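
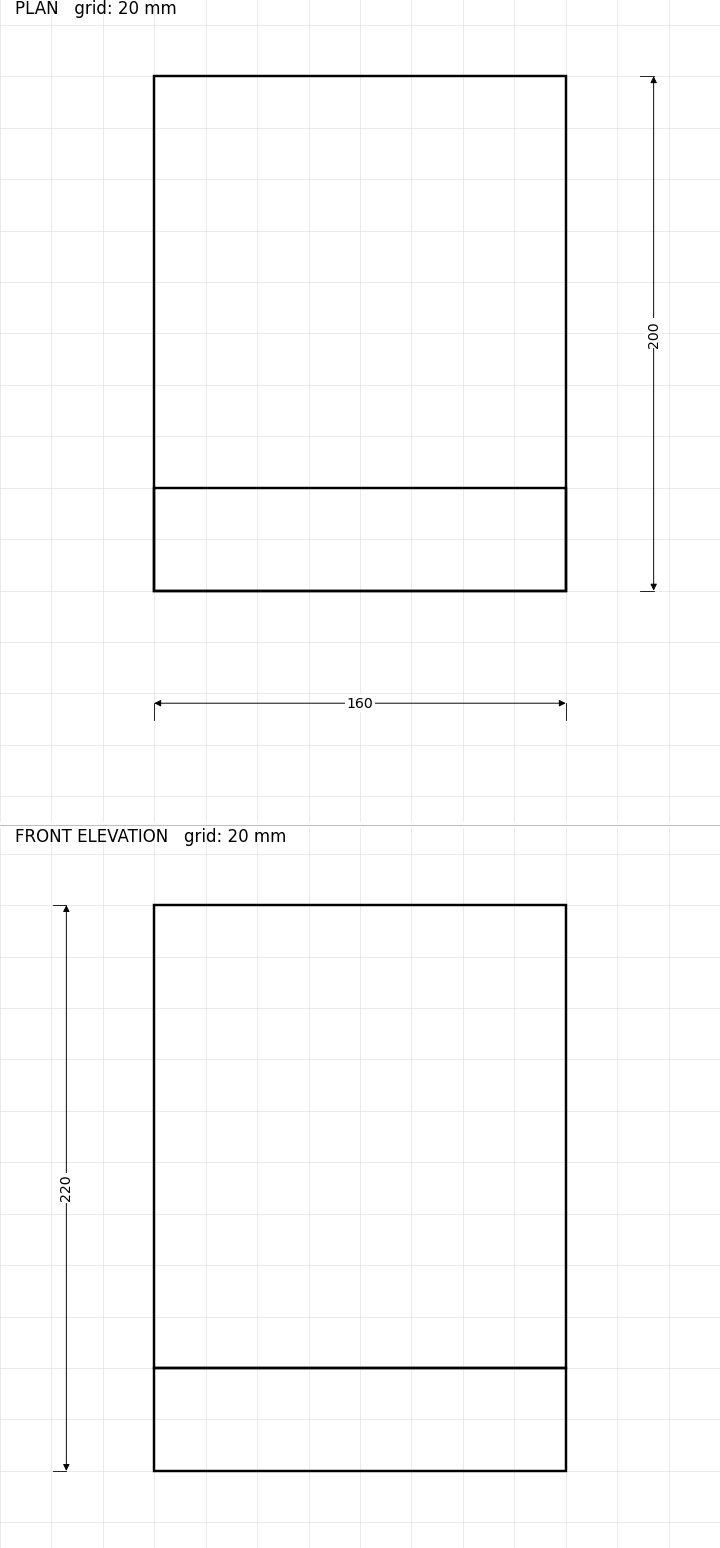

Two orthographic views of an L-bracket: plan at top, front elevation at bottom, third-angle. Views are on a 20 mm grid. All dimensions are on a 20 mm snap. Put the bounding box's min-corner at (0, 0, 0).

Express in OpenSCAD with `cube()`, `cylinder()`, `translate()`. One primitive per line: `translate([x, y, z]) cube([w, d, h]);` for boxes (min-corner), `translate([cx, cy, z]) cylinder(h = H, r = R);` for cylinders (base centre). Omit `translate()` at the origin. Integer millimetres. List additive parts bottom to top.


cube([160, 200, 40]);
translate([0, 0, 40]) cube([160, 40, 180]);


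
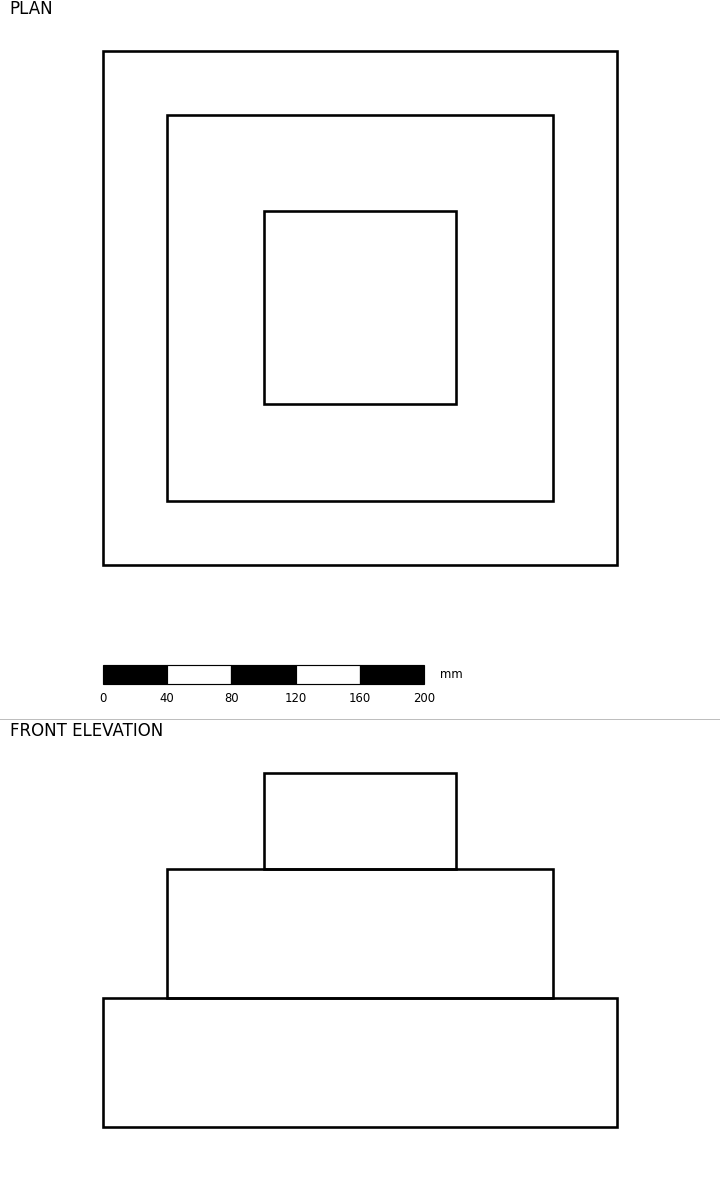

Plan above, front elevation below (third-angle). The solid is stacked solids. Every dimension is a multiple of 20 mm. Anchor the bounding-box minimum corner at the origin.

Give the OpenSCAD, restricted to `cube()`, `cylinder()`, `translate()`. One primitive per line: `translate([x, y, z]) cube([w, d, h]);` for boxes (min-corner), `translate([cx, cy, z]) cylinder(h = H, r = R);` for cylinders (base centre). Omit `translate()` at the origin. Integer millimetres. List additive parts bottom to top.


cube([320, 320, 80]);
translate([40, 40, 80]) cube([240, 240, 80]);
translate([100, 100, 160]) cube([120, 120, 60]);


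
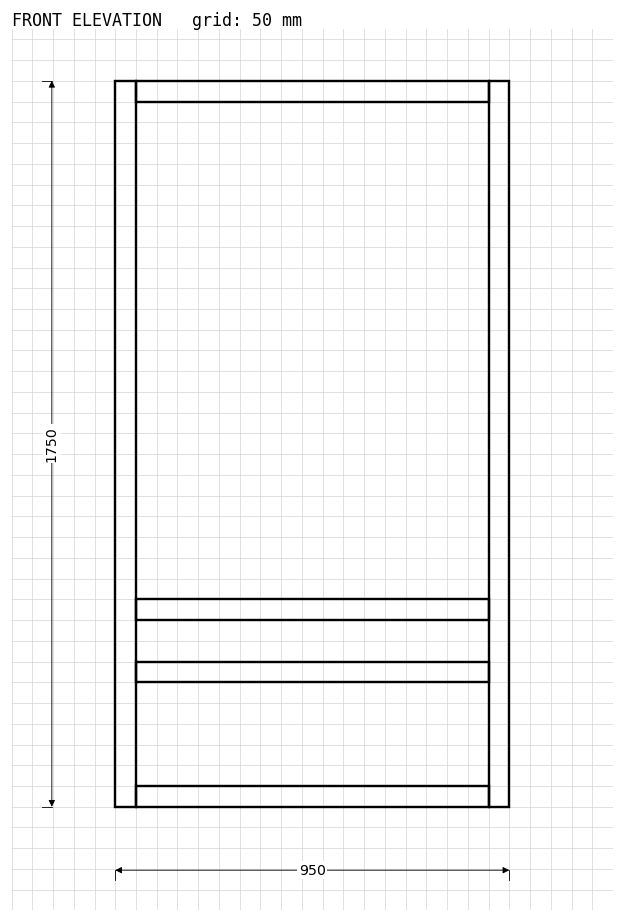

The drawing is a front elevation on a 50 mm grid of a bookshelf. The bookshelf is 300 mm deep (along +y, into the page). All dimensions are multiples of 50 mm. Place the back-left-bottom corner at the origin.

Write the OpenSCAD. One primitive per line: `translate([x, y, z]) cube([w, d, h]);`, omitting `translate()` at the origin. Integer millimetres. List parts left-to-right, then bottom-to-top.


cube([50, 300, 1750]);
translate([50, 0, 0]) cube([850, 300, 50]);
translate([50, 0, 300]) cube([850, 300, 50]);
translate([50, 0, 450]) cube([850, 300, 50]);
translate([50, 0, 1700]) cube([850, 300, 50]);
translate([900, 0, 0]) cube([50, 300, 1750]);


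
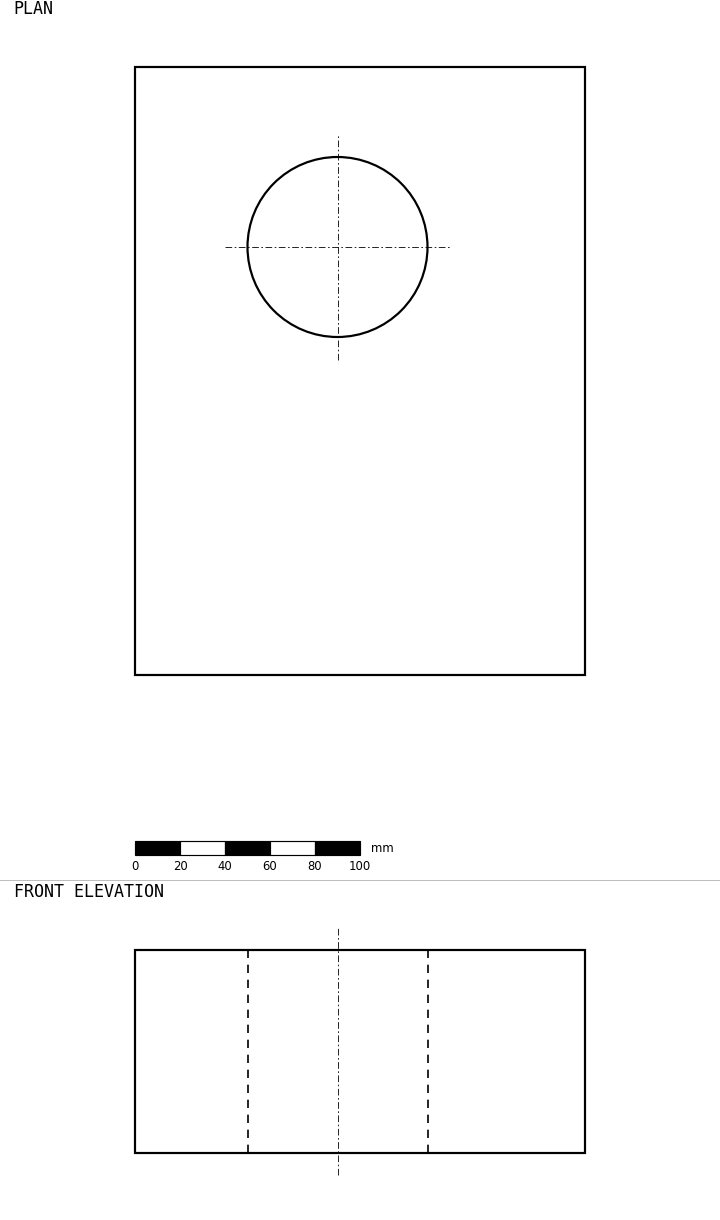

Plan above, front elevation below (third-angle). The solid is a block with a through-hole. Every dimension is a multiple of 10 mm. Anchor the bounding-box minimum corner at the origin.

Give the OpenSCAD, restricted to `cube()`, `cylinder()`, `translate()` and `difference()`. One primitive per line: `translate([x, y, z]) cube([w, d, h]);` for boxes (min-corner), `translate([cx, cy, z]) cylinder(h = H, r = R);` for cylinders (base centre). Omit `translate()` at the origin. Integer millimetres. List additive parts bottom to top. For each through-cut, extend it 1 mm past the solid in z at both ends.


difference() {
  cube([200, 270, 90]);
  translate([90, 190, -1]) cylinder(h = 92, r = 40);
}


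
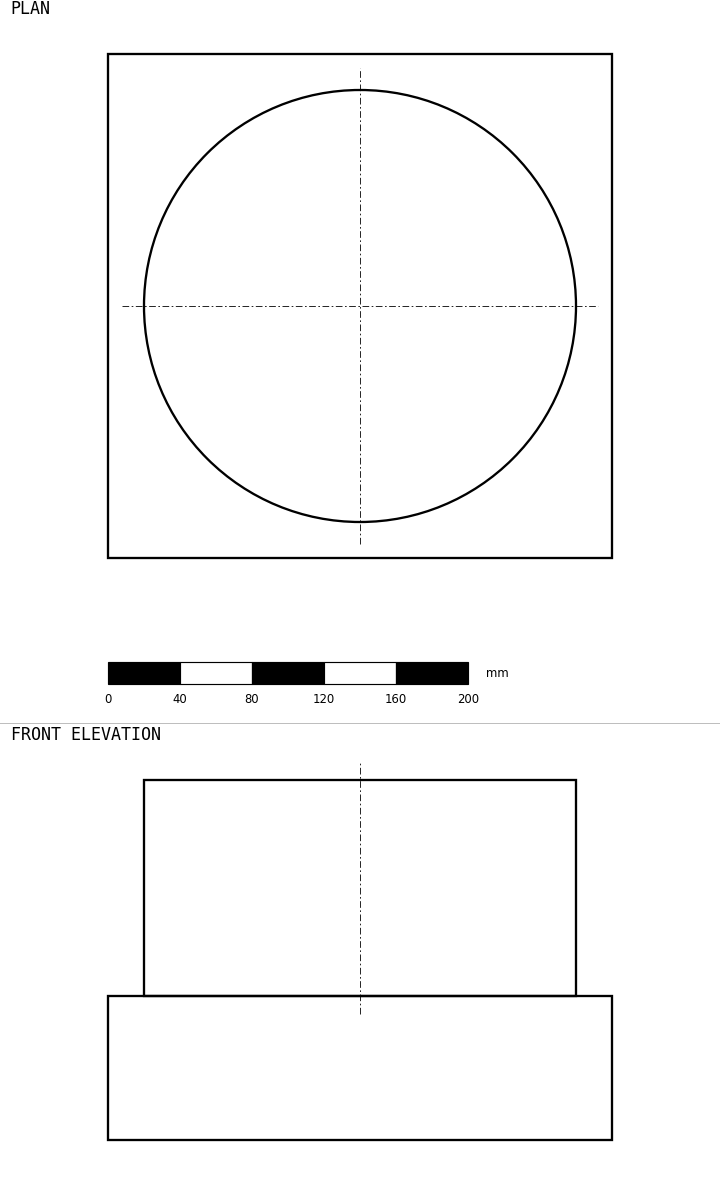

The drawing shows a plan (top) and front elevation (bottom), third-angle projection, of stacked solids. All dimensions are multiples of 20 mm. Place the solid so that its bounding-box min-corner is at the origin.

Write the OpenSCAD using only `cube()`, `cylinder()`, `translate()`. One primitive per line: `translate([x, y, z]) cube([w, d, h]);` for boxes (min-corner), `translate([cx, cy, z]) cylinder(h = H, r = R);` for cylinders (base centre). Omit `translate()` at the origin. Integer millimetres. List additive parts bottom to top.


cube([280, 280, 80]);
translate([140, 140, 80]) cylinder(h = 120, r = 120);


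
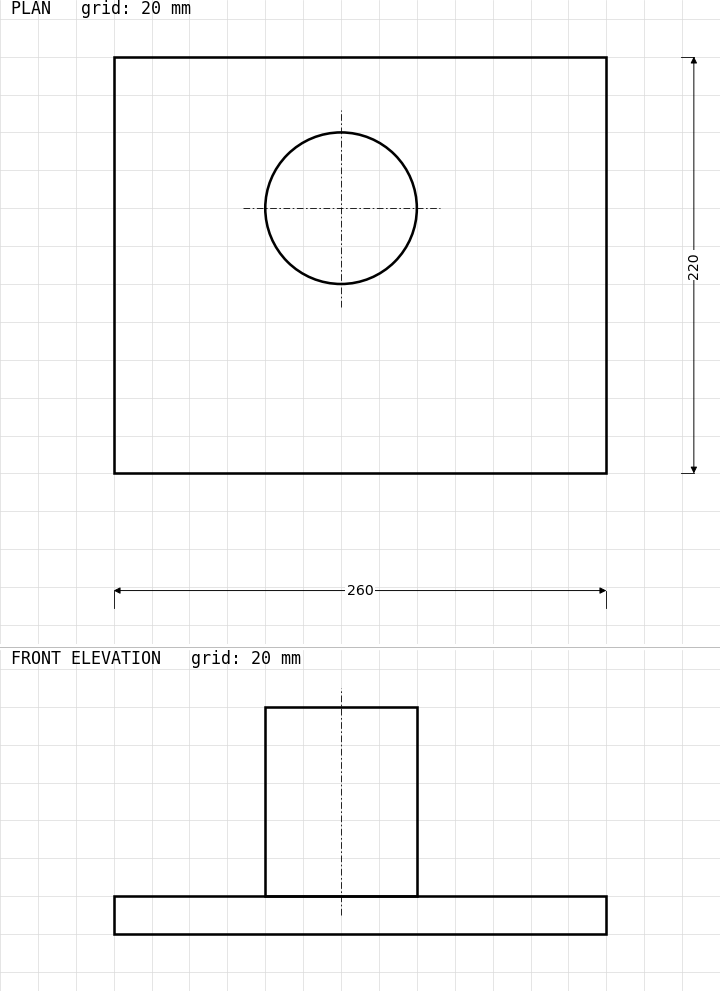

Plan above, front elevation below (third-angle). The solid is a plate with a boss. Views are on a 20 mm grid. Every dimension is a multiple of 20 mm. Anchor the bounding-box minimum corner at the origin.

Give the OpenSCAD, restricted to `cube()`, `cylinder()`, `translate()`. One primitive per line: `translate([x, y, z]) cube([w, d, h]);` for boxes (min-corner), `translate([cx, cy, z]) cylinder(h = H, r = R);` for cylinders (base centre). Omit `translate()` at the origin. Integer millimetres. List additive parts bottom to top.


cube([260, 220, 20]);
translate([120, 140, 20]) cylinder(h = 100, r = 40);


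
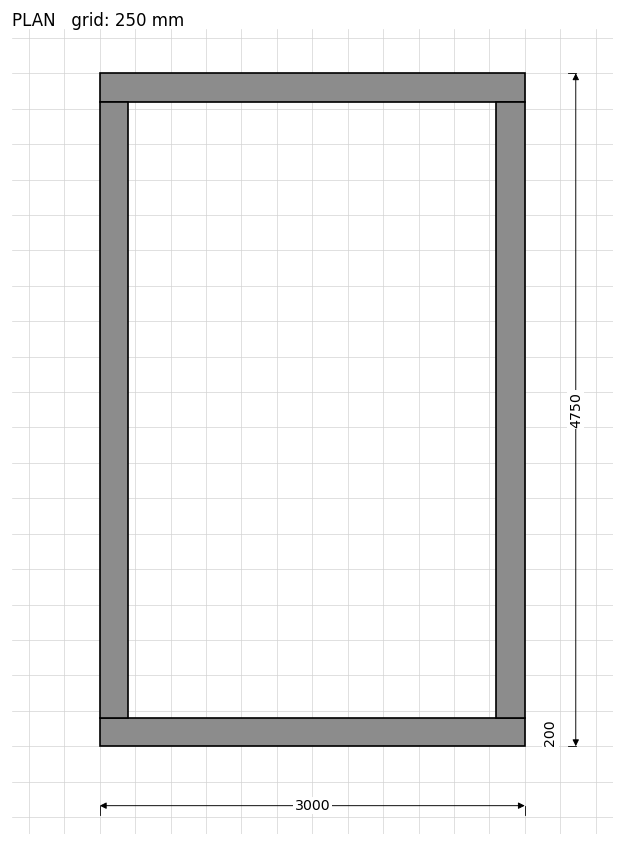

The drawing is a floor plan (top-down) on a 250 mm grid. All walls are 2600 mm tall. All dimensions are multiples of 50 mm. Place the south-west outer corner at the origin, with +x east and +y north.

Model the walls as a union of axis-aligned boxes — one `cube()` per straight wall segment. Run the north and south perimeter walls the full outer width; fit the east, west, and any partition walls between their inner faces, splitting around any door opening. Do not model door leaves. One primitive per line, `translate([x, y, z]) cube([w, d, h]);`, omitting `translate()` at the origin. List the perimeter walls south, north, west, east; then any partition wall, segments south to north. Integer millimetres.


cube([3000, 200, 2600]);
translate([0, 4550, 0]) cube([3000, 200, 2600]);
translate([0, 200, 0]) cube([200, 4350, 2600]);
translate([2800, 200, 0]) cube([200, 4350, 2600]);


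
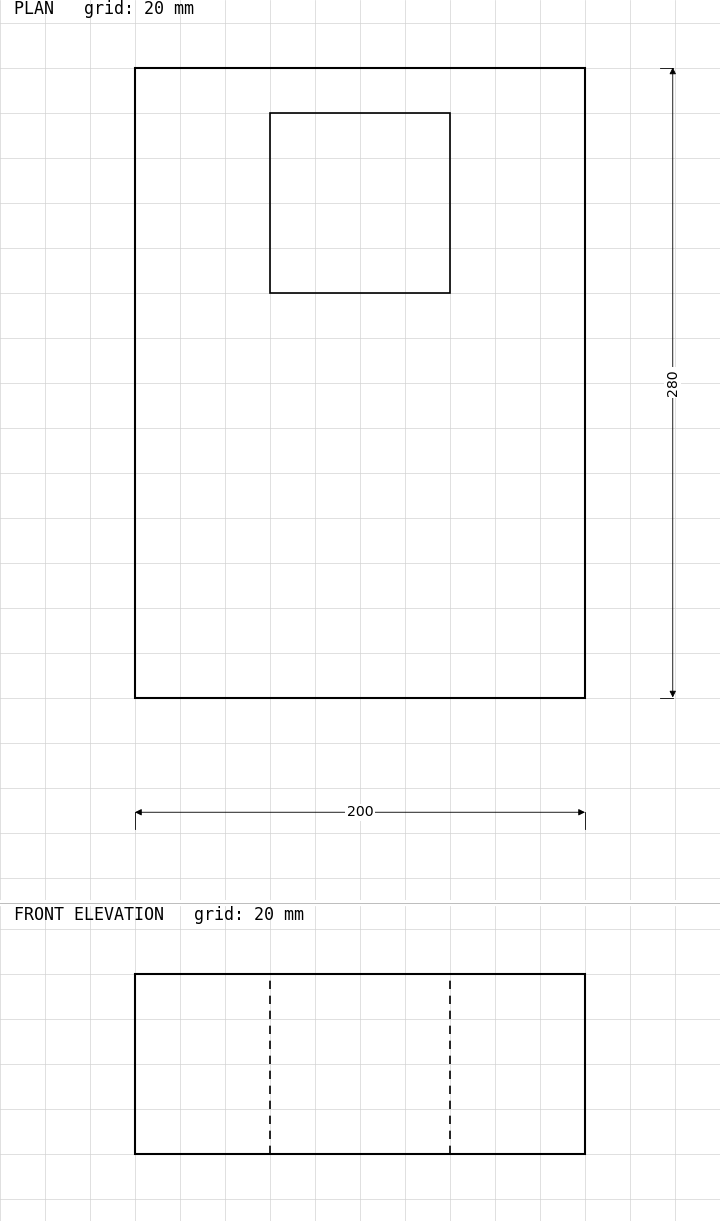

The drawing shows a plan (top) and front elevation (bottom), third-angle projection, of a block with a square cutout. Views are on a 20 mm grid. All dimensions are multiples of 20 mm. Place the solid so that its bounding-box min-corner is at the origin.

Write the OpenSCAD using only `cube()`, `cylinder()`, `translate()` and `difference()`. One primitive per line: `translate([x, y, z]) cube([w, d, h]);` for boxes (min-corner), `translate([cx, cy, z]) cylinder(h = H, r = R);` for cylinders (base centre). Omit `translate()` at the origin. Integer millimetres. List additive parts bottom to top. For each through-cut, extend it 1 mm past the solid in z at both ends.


difference() {
  cube([200, 280, 80]);
  translate([60, 180, -1]) cube([80, 80, 82]);
}


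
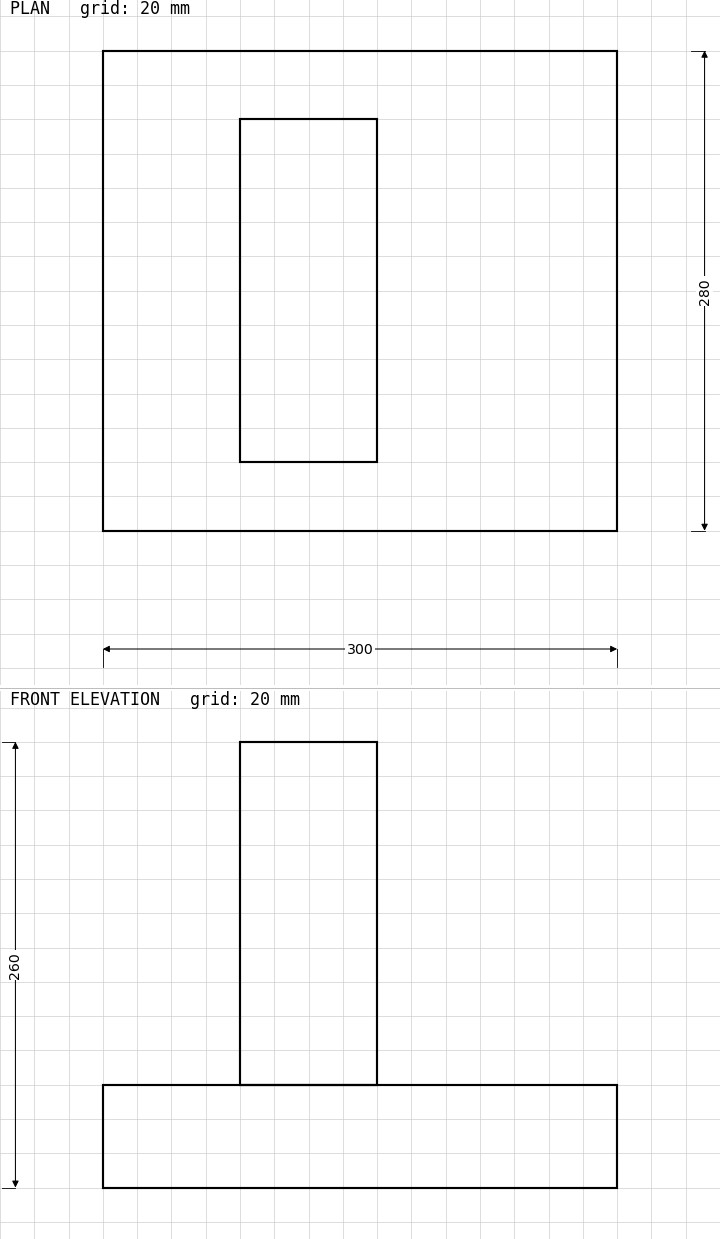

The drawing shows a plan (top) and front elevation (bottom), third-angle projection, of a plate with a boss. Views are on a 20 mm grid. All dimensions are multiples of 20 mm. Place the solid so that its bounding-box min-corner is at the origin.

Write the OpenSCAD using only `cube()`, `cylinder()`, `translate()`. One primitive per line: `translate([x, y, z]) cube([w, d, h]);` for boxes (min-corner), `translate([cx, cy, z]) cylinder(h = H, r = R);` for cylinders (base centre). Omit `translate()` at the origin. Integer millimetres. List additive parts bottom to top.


cube([300, 280, 60]);
translate([80, 40, 60]) cube([80, 200, 200]);


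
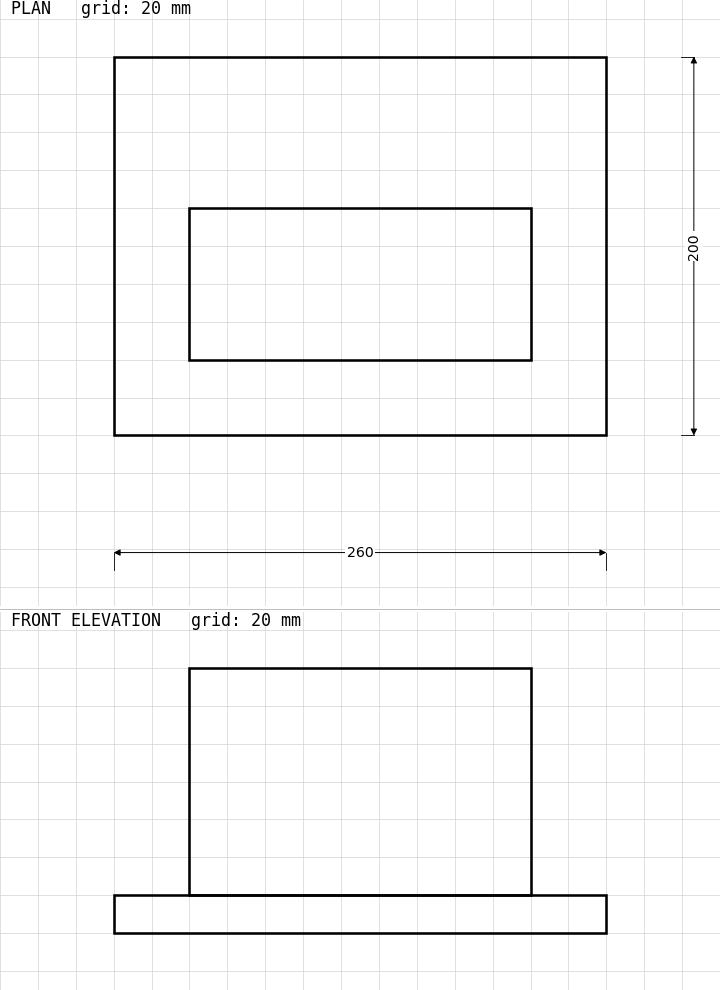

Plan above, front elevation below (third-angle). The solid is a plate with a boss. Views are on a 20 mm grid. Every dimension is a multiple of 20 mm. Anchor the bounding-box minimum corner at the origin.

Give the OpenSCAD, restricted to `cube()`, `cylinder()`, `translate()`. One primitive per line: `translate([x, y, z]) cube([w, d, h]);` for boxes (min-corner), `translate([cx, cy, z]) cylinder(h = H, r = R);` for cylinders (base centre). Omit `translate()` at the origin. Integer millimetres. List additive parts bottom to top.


cube([260, 200, 20]);
translate([40, 40, 20]) cube([180, 80, 120]);


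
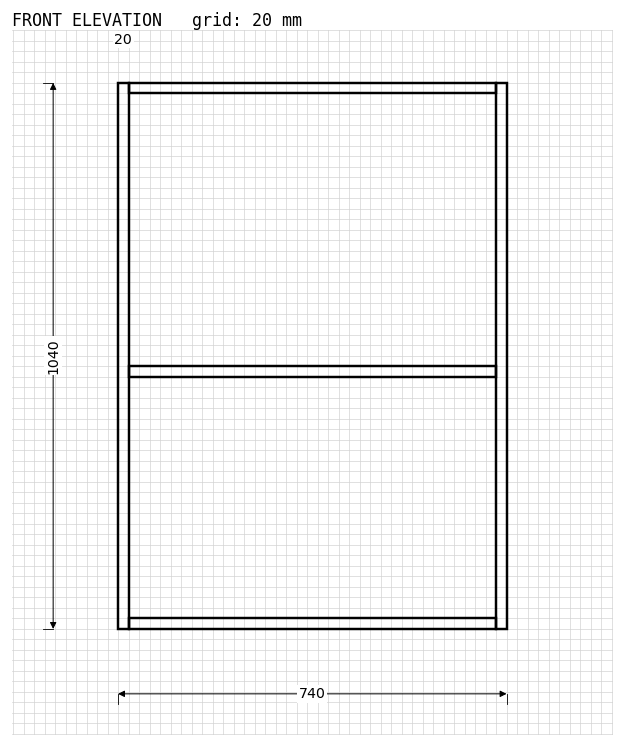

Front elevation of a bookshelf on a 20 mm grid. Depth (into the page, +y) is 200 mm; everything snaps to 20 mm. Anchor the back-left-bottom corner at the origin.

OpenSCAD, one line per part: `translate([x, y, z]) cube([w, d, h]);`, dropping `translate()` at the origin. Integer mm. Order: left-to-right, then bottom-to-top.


cube([20, 200, 1040]);
translate([20, 0, 0]) cube([700, 200, 20]);
translate([20, 0, 480]) cube([700, 200, 20]);
translate([20, 0, 1020]) cube([700, 200, 20]);
translate([720, 0, 0]) cube([20, 200, 1040]);


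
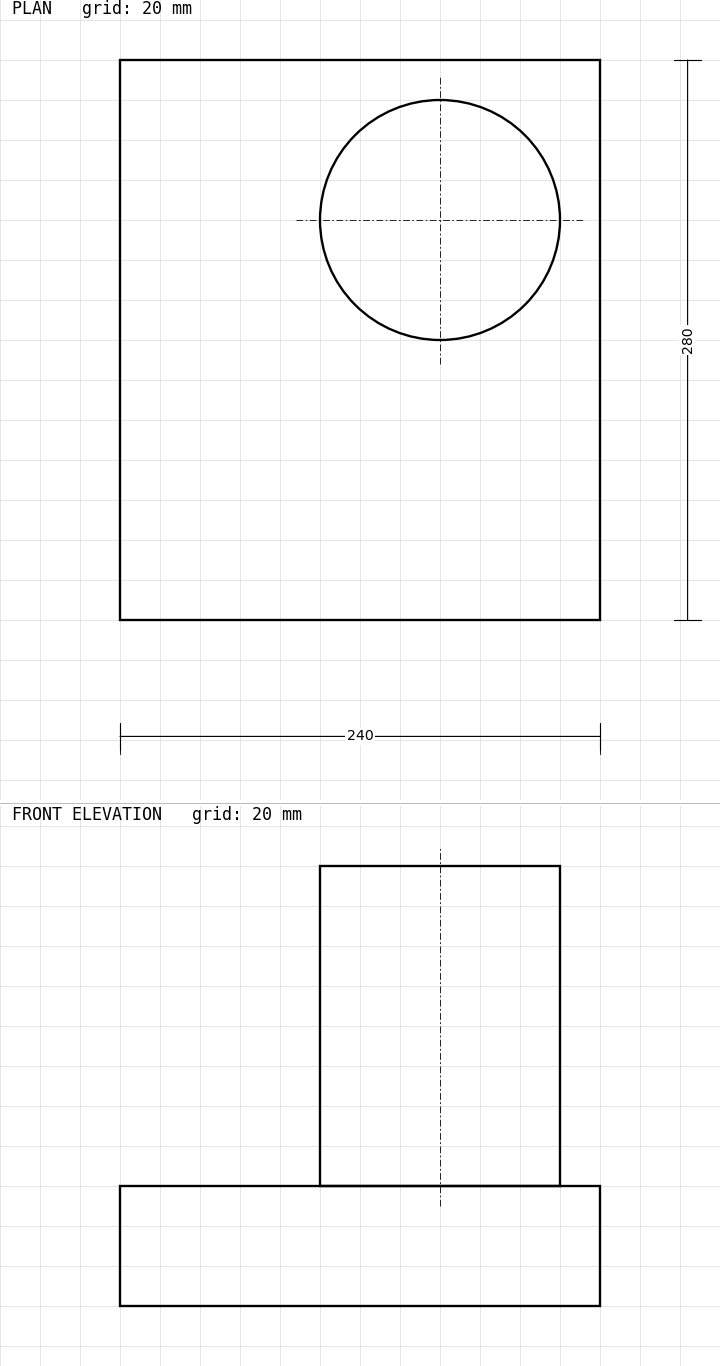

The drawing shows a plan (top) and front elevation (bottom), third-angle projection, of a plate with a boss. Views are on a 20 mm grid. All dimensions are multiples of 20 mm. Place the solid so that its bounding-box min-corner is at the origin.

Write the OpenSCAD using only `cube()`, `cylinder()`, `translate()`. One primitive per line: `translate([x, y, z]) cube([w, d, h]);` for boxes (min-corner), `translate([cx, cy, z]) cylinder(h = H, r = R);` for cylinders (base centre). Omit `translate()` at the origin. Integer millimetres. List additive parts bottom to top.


cube([240, 280, 60]);
translate([160, 200, 60]) cylinder(h = 160, r = 60);


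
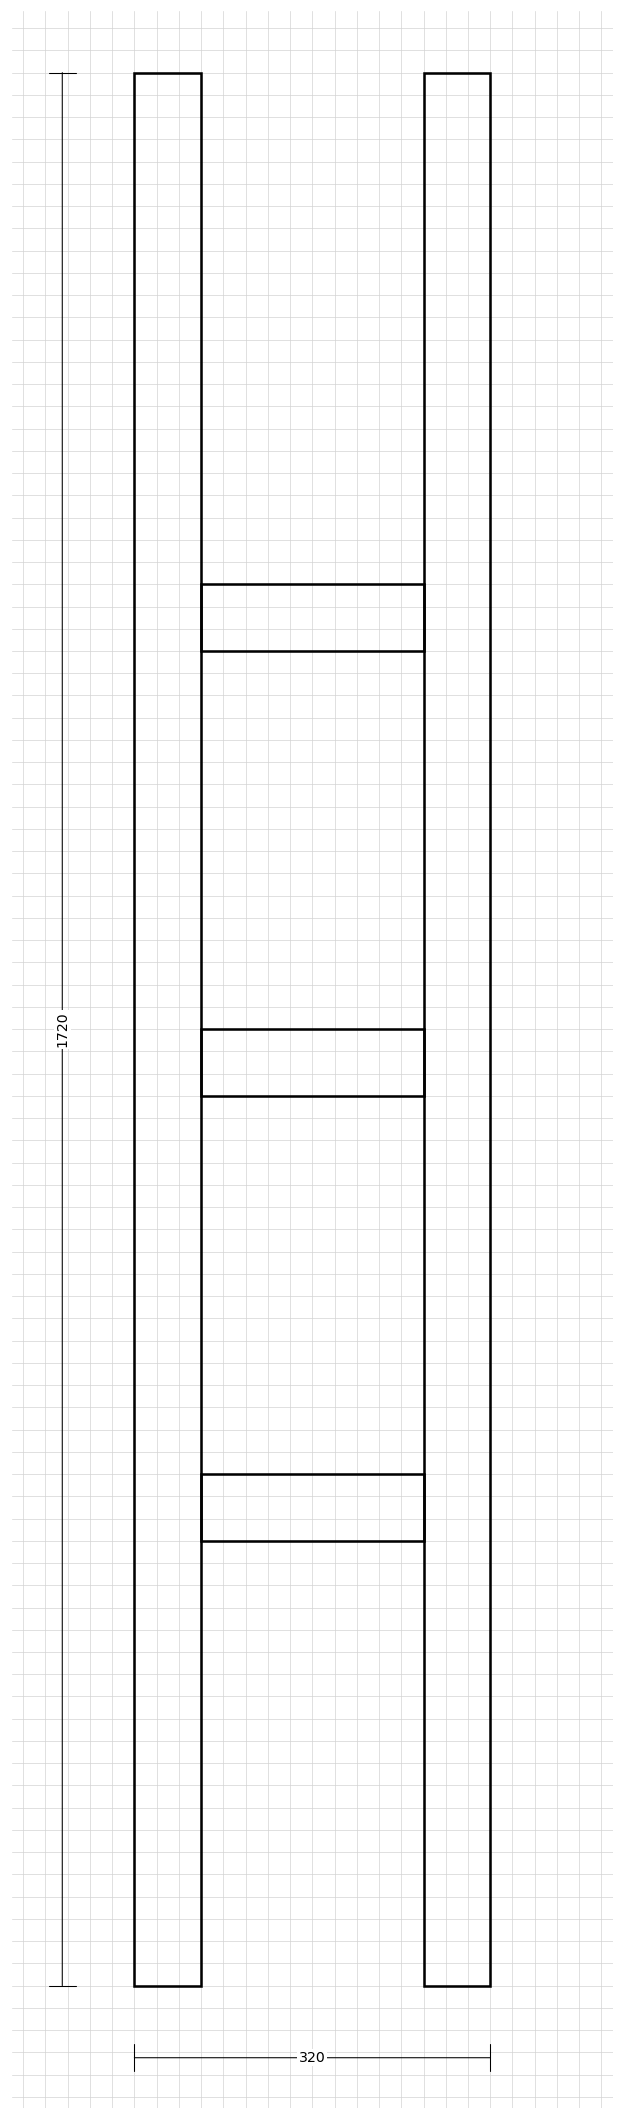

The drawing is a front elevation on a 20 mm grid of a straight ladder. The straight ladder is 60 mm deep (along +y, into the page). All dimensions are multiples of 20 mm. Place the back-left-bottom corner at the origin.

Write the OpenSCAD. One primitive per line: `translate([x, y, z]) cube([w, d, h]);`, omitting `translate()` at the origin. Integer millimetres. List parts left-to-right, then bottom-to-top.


cube([60, 60, 1720]);
translate([60, 0, 400]) cube([200, 60, 60]);
translate([60, 0, 800]) cube([200, 60, 60]);
translate([60, 0, 1200]) cube([200, 60, 60]);
translate([260, 0, 0]) cube([60, 60, 1720]);


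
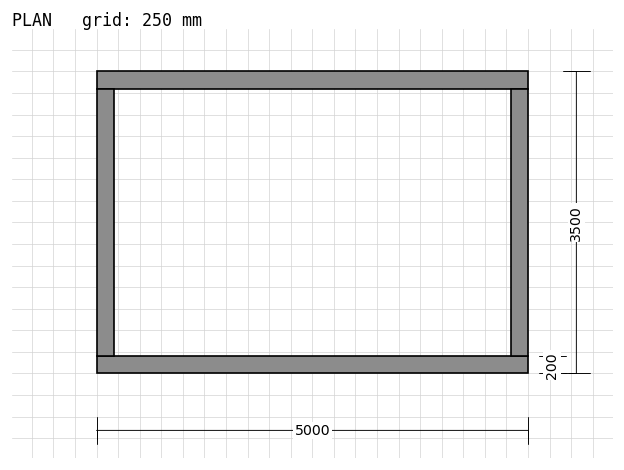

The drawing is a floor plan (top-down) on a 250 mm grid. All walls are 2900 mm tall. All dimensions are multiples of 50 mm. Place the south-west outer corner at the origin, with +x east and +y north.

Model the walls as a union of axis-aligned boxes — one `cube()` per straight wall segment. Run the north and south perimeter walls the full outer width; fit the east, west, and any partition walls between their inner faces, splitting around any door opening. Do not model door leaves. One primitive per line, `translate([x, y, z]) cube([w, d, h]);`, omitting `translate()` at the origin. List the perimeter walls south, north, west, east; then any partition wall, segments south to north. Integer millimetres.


cube([5000, 200, 2900]);
translate([0, 3300, 0]) cube([5000, 200, 2900]);
translate([0, 200, 0]) cube([200, 3100, 2900]);
translate([4800, 200, 0]) cube([200, 3100, 2900]);


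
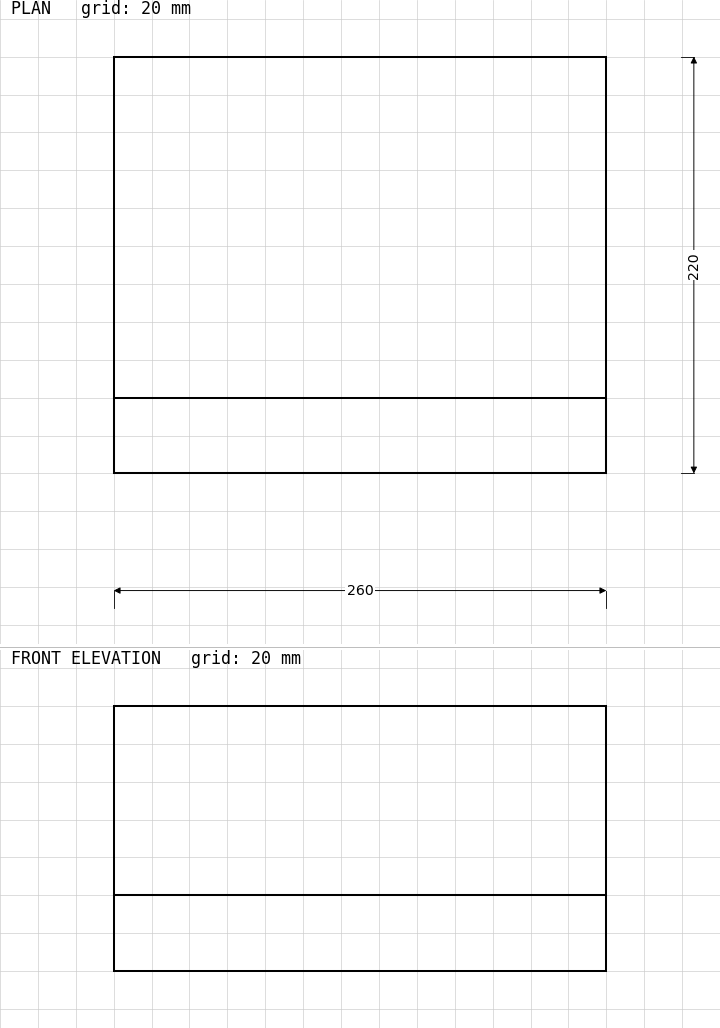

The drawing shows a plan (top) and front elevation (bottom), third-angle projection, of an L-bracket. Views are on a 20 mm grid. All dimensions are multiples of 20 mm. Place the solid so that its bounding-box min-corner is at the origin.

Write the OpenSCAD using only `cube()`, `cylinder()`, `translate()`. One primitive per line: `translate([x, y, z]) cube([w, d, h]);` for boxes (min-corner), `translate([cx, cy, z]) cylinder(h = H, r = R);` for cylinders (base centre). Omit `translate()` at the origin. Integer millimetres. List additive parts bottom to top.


cube([260, 220, 40]);
translate([0, 0, 40]) cube([260, 40, 100]);


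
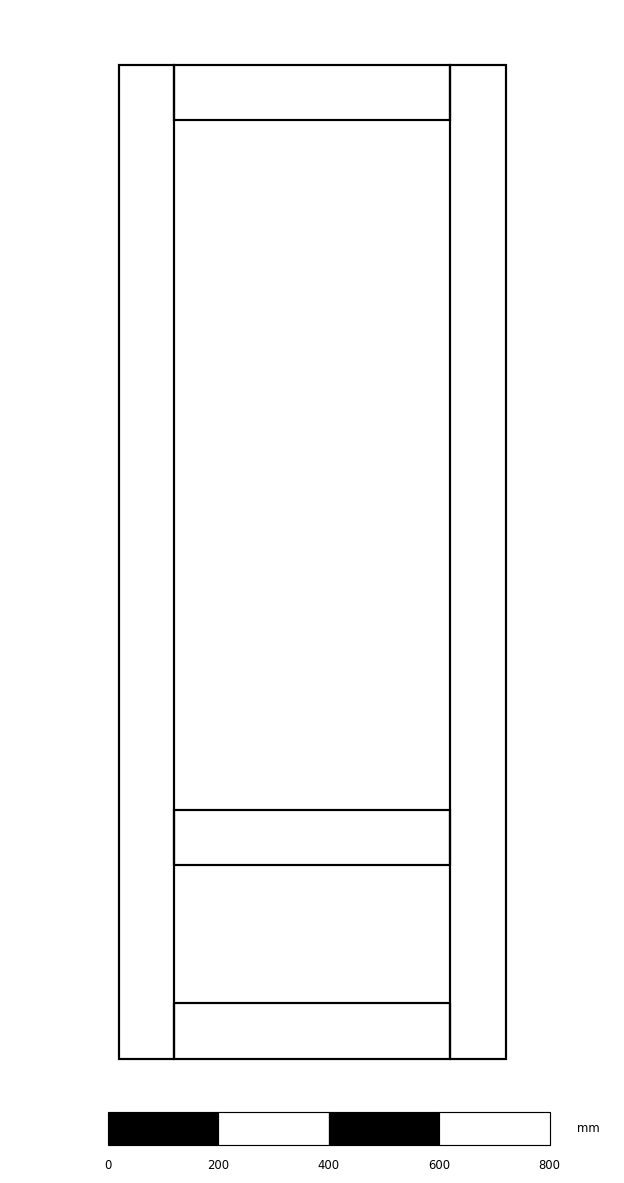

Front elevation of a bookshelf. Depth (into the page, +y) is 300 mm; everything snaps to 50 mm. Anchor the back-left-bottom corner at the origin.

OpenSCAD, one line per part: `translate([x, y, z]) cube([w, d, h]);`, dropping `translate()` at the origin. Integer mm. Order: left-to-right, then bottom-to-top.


cube([100, 300, 1800]);
translate([100, 0, 0]) cube([500, 300, 100]);
translate([100, 0, 350]) cube([500, 300, 100]);
translate([100, 0, 1700]) cube([500, 300, 100]);
translate([600, 0, 0]) cube([100, 300, 1800]);


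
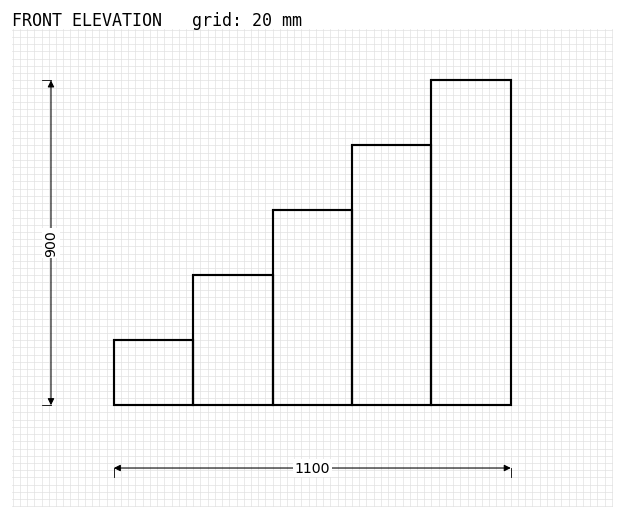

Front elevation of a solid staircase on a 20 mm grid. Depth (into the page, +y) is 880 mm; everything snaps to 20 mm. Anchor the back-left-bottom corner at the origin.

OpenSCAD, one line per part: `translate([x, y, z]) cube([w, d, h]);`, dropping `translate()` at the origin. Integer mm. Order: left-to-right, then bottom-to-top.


cube([220, 880, 180]);
translate([220, 0, 0]) cube([220, 880, 360]);
translate([440, 0, 0]) cube([220, 880, 540]);
translate([660, 0, 0]) cube([220, 880, 720]);
translate([880, 0, 0]) cube([220, 880, 900]);


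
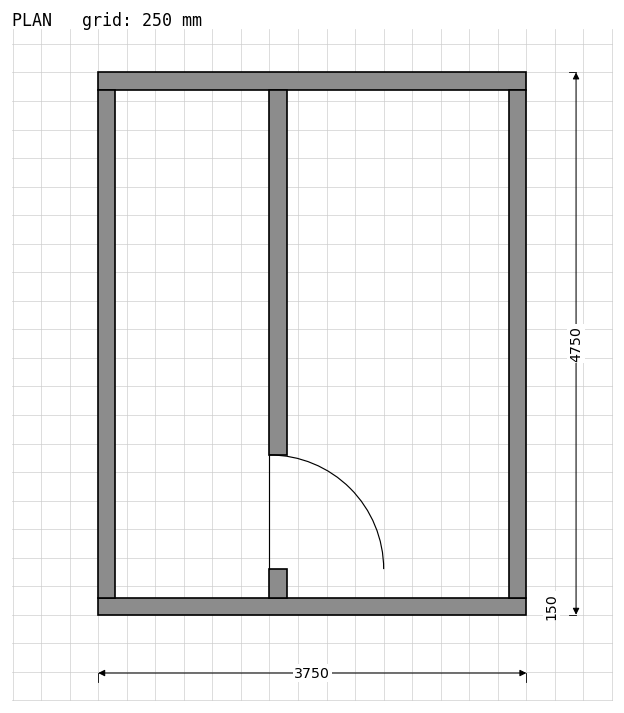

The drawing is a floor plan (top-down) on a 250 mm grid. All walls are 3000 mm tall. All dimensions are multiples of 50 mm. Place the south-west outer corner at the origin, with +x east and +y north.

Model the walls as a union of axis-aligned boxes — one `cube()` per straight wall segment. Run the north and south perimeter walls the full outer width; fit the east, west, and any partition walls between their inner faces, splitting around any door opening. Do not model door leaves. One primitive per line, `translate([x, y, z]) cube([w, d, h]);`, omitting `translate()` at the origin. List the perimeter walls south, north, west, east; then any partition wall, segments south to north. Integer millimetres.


cube([3750, 150, 3000]);
translate([0, 4600, 0]) cube([3750, 150, 3000]);
translate([0, 150, 0]) cube([150, 4450, 3000]);
translate([3600, 150, 0]) cube([150, 4450, 3000]);
translate([1500, 150, 0]) cube([150, 250, 3000]);
translate([1500, 1400, 0]) cube([150, 3200, 3000]);


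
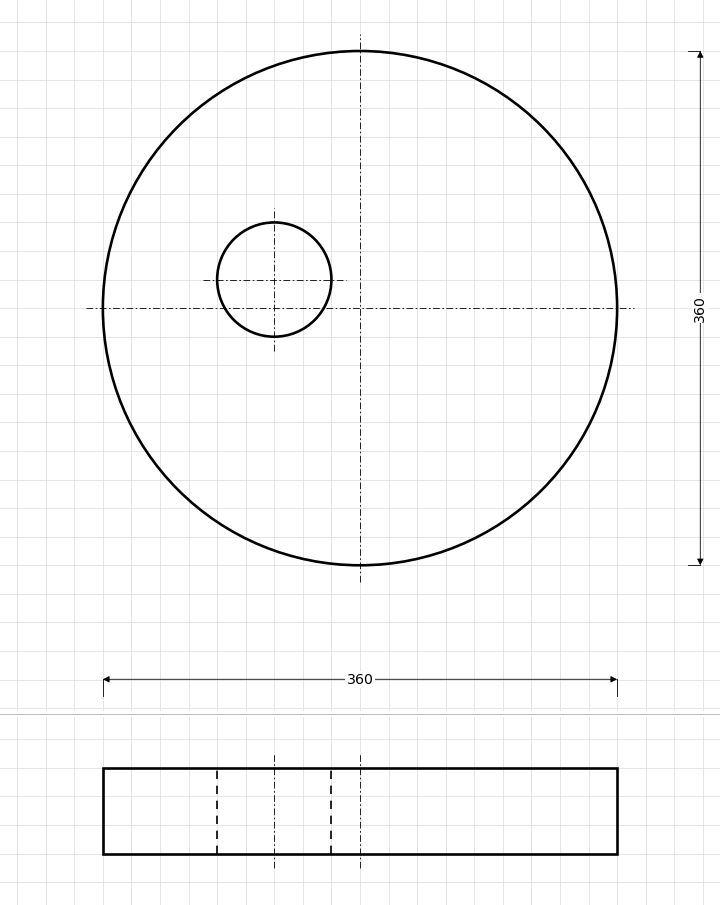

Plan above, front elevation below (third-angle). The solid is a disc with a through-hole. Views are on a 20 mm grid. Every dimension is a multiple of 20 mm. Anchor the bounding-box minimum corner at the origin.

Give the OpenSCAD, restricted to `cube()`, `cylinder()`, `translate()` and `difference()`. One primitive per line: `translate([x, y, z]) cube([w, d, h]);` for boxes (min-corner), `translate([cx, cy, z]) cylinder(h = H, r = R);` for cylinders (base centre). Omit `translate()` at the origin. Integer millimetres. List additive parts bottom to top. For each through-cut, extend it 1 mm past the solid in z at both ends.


difference() {
  translate([180, 180, 0]) cylinder(h = 60, r = 180);
  translate([120, 200, -1]) cylinder(h = 62, r = 40);
}


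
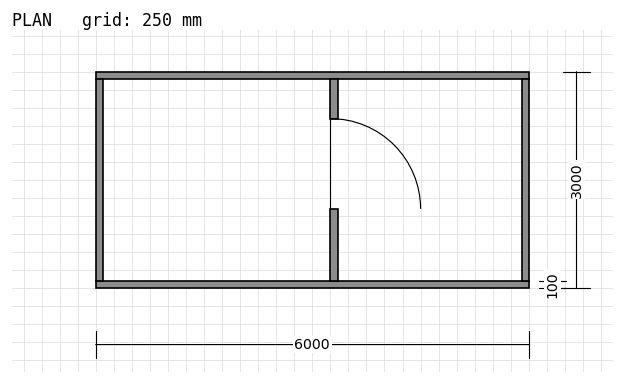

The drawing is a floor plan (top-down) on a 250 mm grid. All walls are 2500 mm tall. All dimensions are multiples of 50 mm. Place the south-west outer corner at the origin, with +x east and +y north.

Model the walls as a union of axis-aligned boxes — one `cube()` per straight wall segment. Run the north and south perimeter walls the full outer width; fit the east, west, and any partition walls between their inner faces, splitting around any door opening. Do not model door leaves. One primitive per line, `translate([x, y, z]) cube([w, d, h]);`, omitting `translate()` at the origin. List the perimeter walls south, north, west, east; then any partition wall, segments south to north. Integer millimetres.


cube([6000, 100, 2500]);
translate([0, 2900, 0]) cube([6000, 100, 2500]);
translate([0, 100, 0]) cube([100, 2800, 2500]);
translate([5900, 100, 0]) cube([100, 2800, 2500]);
translate([3250, 100, 0]) cube([100, 1000, 2500]);
translate([3250, 2350, 0]) cube([100, 550, 2500]);


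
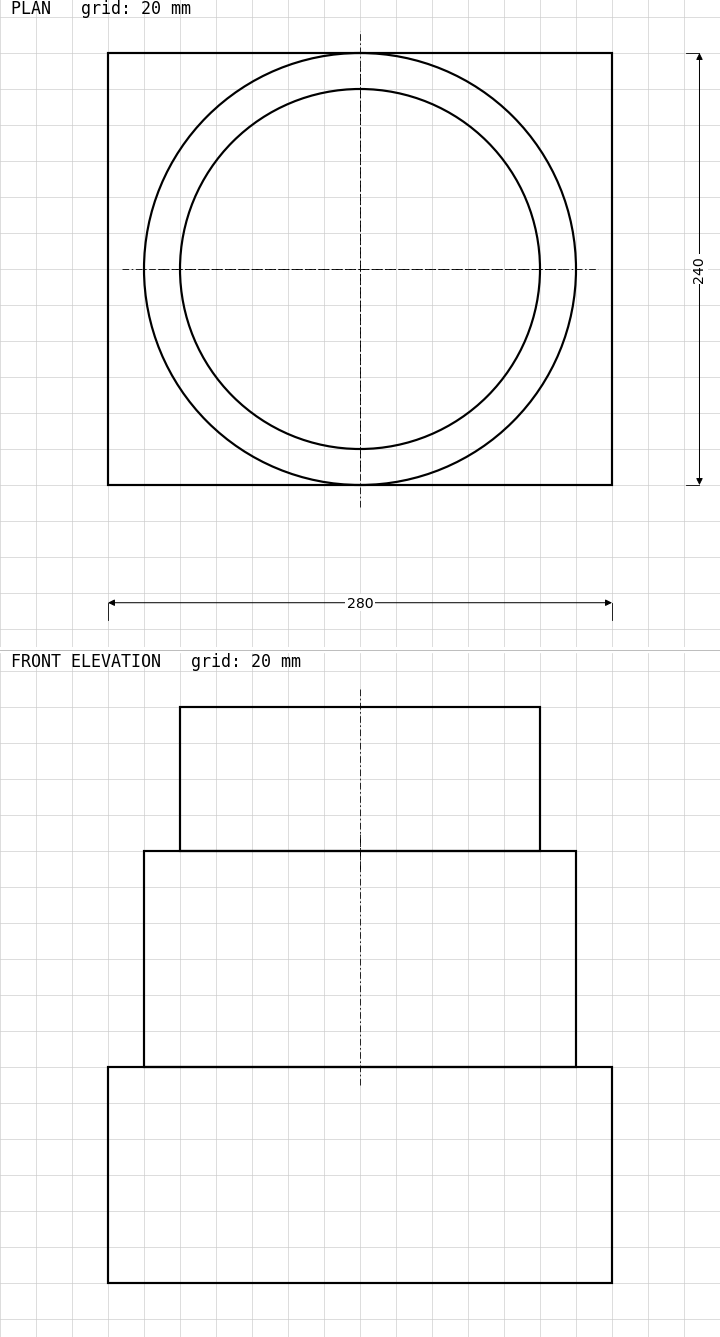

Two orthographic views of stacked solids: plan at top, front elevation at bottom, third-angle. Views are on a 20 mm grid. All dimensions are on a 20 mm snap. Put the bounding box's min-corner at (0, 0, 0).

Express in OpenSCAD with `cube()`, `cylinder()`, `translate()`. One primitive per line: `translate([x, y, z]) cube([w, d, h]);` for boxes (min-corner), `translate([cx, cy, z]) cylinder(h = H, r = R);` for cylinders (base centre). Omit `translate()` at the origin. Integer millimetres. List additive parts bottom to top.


cube([280, 240, 120]);
translate([140, 120, 120]) cylinder(h = 120, r = 120);
translate([140, 120, 240]) cylinder(h = 80, r = 100);


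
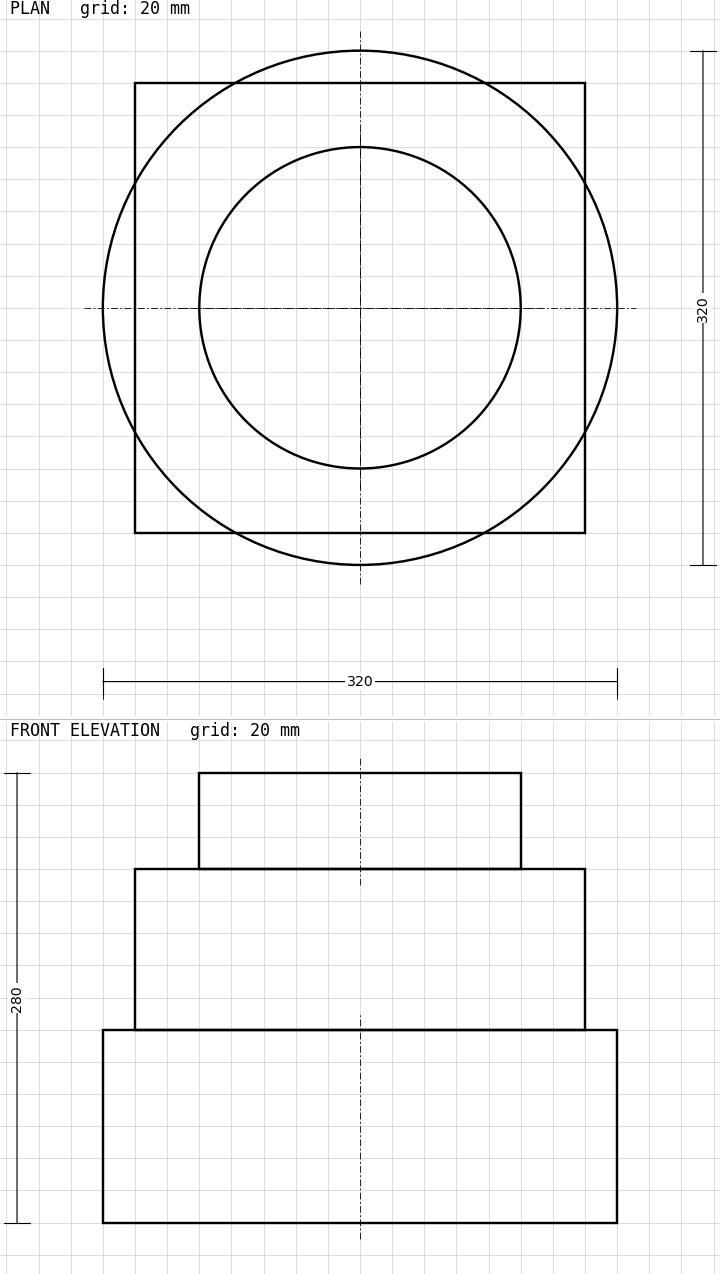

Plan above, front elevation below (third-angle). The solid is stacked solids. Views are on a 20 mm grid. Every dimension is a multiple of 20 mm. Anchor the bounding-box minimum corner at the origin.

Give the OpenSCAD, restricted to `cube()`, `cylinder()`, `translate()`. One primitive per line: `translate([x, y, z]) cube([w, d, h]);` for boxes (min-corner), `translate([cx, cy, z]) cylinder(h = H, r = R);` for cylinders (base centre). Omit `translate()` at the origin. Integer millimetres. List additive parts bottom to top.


translate([160, 160, 0]) cylinder(h = 120, r = 160);
translate([20, 20, 120]) cube([280, 280, 100]);
translate([160, 160, 220]) cylinder(h = 60, r = 100);


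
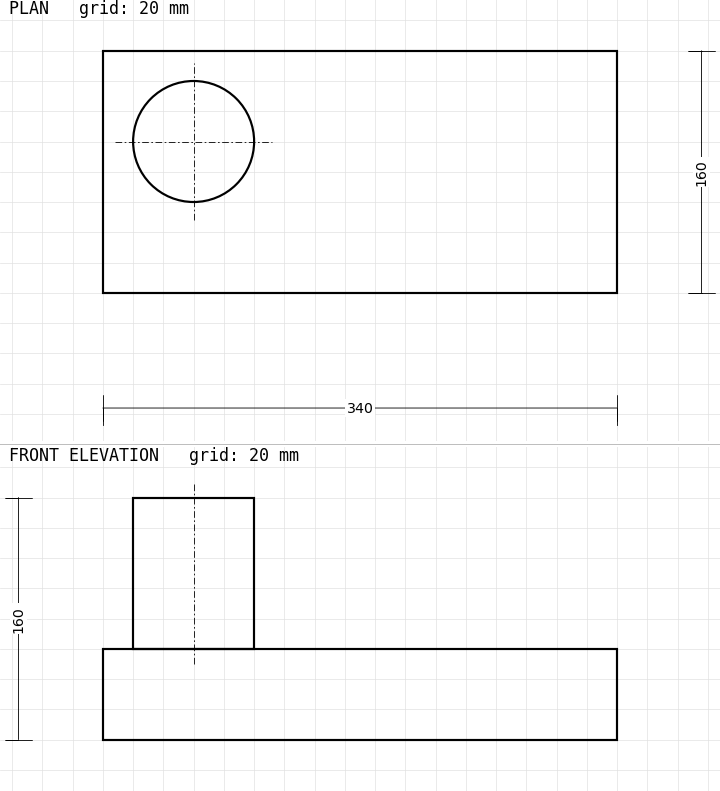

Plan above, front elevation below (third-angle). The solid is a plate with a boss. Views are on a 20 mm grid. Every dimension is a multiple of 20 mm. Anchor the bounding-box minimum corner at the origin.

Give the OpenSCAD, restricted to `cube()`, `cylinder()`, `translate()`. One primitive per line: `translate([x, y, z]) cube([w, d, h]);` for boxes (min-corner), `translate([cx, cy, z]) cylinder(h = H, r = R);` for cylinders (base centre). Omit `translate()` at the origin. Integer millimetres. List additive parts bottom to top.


cube([340, 160, 60]);
translate([60, 100, 60]) cylinder(h = 100, r = 40);


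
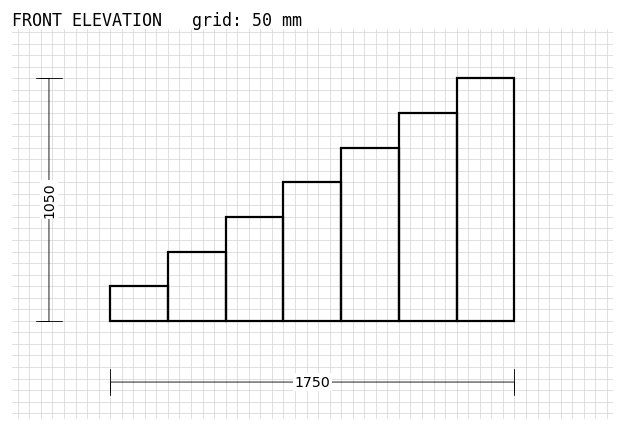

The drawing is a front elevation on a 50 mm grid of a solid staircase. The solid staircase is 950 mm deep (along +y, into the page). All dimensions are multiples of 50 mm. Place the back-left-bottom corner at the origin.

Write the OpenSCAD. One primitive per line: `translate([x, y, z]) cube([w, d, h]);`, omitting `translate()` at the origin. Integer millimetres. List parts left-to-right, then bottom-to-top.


cube([250, 950, 150]);
translate([250, 0, 0]) cube([250, 950, 300]);
translate([500, 0, 0]) cube([250, 950, 450]);
translate([750, 0, 0]) cube([250, 950, 600]);
translate([1000, 0, 0]) cube([250, 950, 750]);
translate([1250, 0, 0]) cube([250, 950, 900]);
translate([1500, 0, 0]) cube([250, 950, 1050]);


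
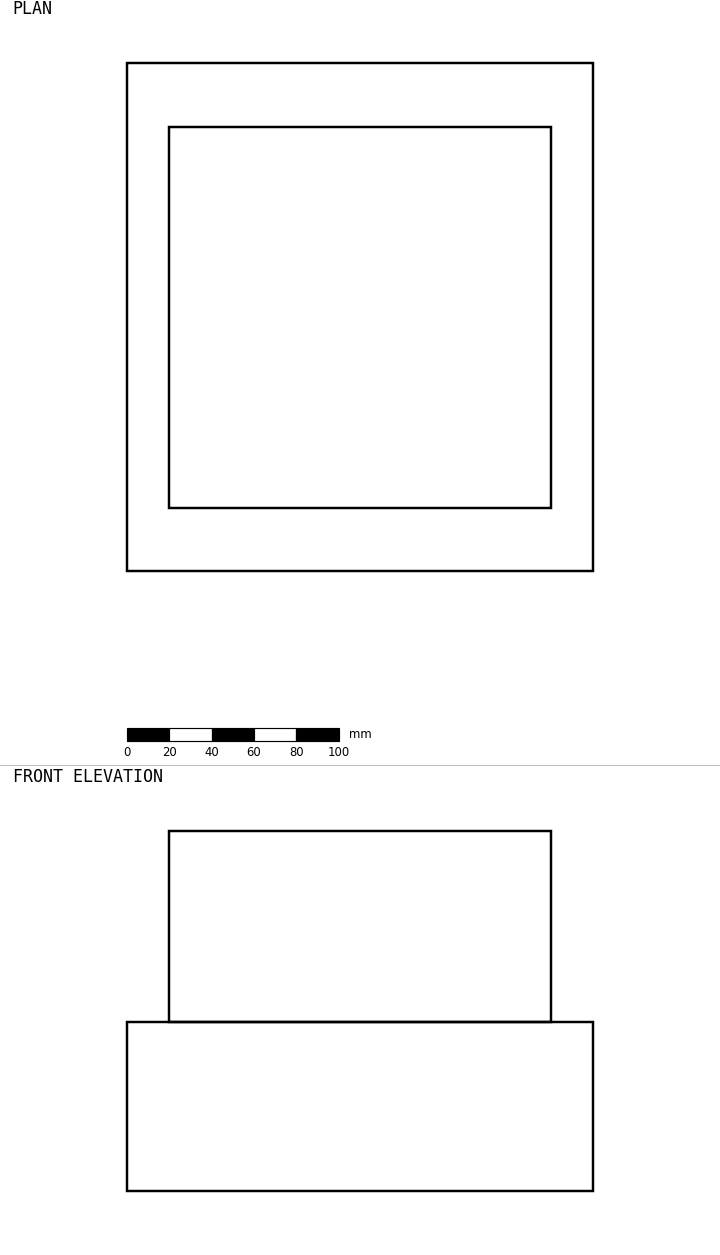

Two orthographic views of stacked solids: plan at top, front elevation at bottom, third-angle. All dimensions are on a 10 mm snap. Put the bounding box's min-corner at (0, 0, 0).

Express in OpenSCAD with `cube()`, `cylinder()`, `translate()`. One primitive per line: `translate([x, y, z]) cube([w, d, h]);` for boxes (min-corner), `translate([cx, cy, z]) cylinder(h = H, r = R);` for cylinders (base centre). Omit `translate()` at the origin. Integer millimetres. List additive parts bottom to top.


cube([220, 240, 80]);
translate([20, 30, 80]) cube([180, 180, 90]);


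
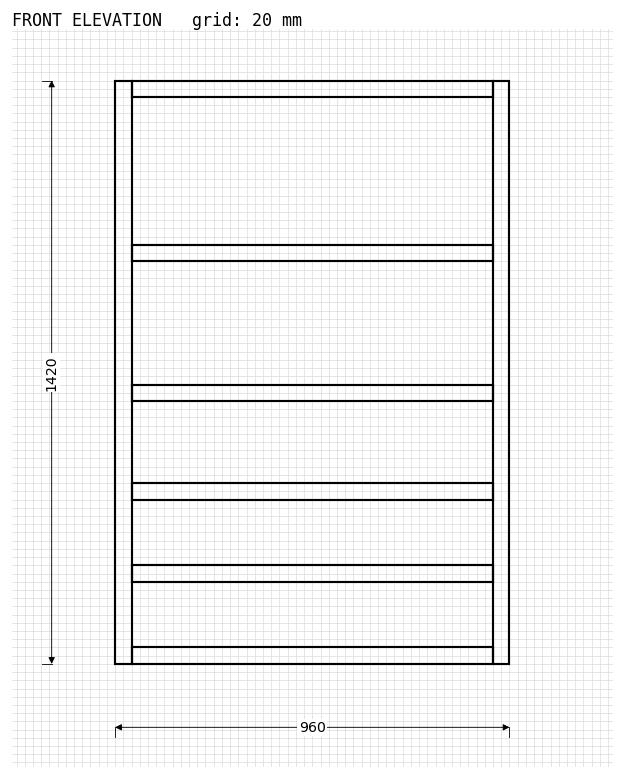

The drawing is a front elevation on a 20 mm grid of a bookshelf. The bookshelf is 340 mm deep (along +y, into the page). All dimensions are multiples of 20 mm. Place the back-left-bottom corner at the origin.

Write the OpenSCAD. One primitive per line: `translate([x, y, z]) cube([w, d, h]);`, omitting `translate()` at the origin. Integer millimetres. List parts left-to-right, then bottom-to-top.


cube([40, 340, 1420]);
translate([40, 0, 0]) cube([880, 340, 40]);
translate([40, 0, 200]) cube([880, 340, 40]);
translate([40, 0, 400]) cube([880, 340, 40]);
translate([40, 0, 640]) cube([880, 340, 40]);
translate([40, 0, 980]) cube([880, 340, 40]);
translate([40, 0, 1380]) cube([880, 340, 40]);
translate([920, 0, 0]) cube([40, 340, 1420]);


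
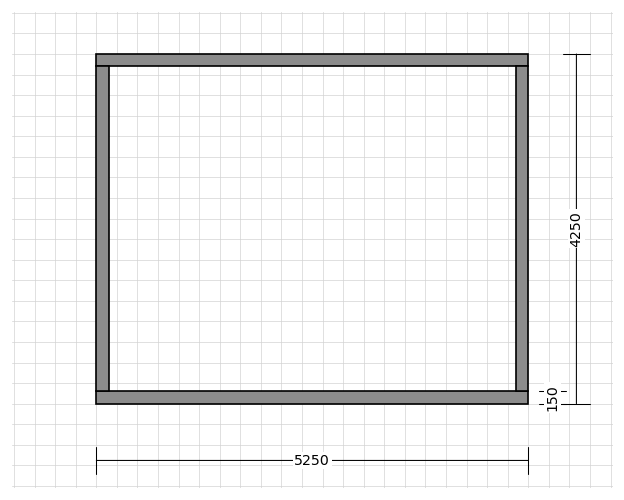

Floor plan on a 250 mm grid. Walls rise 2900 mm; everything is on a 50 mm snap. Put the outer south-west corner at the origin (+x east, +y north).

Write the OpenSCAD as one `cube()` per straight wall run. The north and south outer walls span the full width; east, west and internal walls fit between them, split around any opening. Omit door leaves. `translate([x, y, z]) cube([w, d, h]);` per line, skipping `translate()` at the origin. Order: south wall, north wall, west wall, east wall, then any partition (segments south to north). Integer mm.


cube([5250, 150, 2900]);
translate([0, 4100, 0]) cube([5250, 150, 2900]);
translate([0, 150, 0]) cube([150, 3950, 2900]);
translate([5100, 150, 0]) cube([150, 3950, 2900]);


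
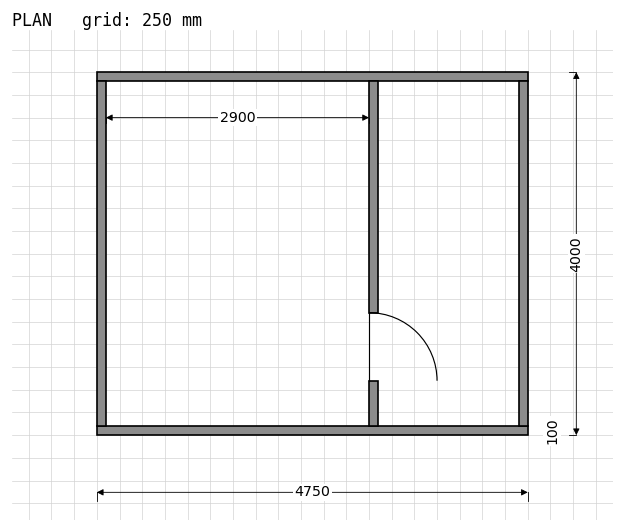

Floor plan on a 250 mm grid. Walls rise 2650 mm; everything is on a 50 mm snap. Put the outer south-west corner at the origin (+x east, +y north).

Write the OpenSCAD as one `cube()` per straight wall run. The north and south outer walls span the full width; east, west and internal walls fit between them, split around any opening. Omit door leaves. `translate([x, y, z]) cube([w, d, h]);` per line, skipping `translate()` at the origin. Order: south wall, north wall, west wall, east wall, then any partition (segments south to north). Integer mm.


cube([4750, 100, 2650]);
translate([0, 3900, 0]) cube([4750, 100, 2650]);
translate([0, 100, 0]) cube([100, 3800, 2650]);
translate([4650, 100, 0]) cube([100, 3800, 2650]);
translate([3000, 100, 0]) cube([100, 500, 2650]);
translate([3000, 1350, 0]) cube([100, 2550, 2650]);


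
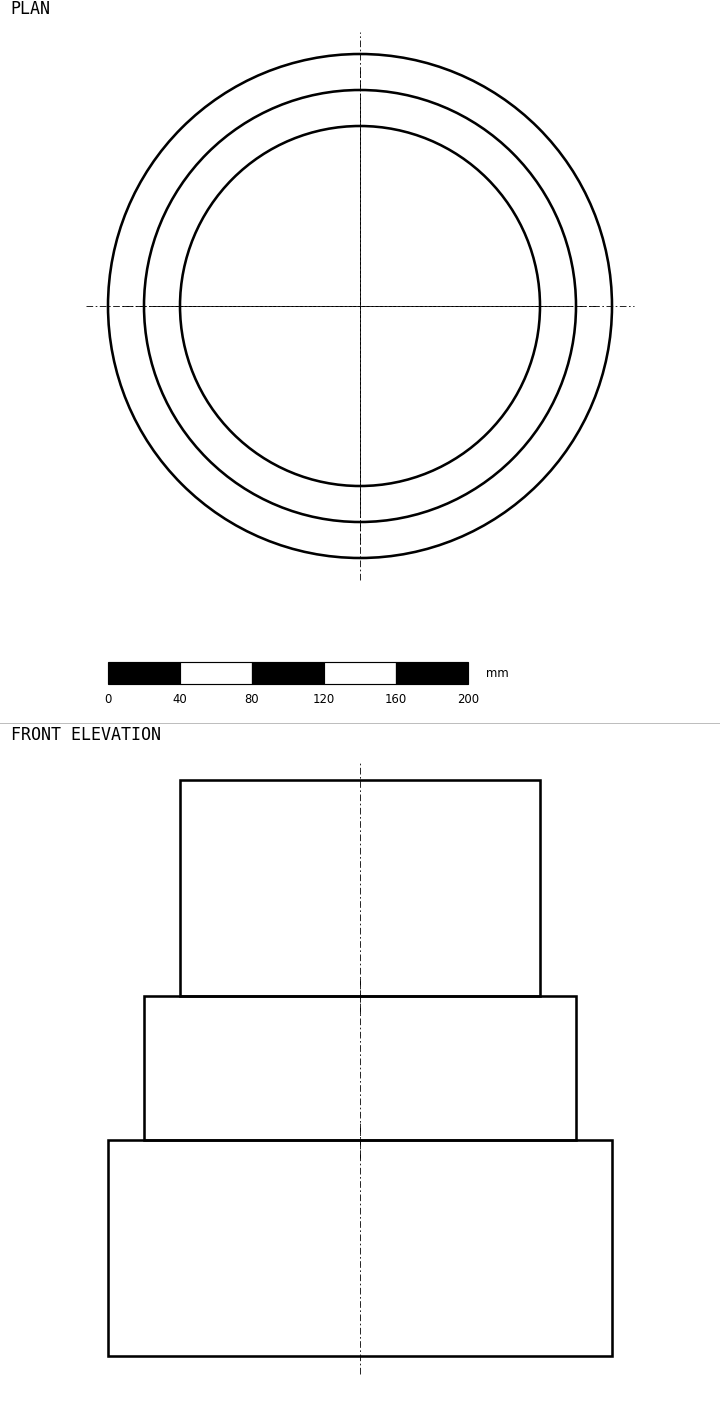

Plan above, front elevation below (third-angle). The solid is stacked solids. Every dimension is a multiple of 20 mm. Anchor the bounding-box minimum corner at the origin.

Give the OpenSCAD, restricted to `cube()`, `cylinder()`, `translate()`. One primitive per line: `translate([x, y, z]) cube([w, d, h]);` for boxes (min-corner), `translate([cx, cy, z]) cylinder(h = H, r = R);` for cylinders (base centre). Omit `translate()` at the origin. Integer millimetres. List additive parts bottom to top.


translate([140, 140, 0]) cylinder(h = 120, r = 140);
translate([140, 140, 120]) cylinder(h = 80, r = 120);
translate([140, 140, 200]) cylinder(h = 120, r = 100);


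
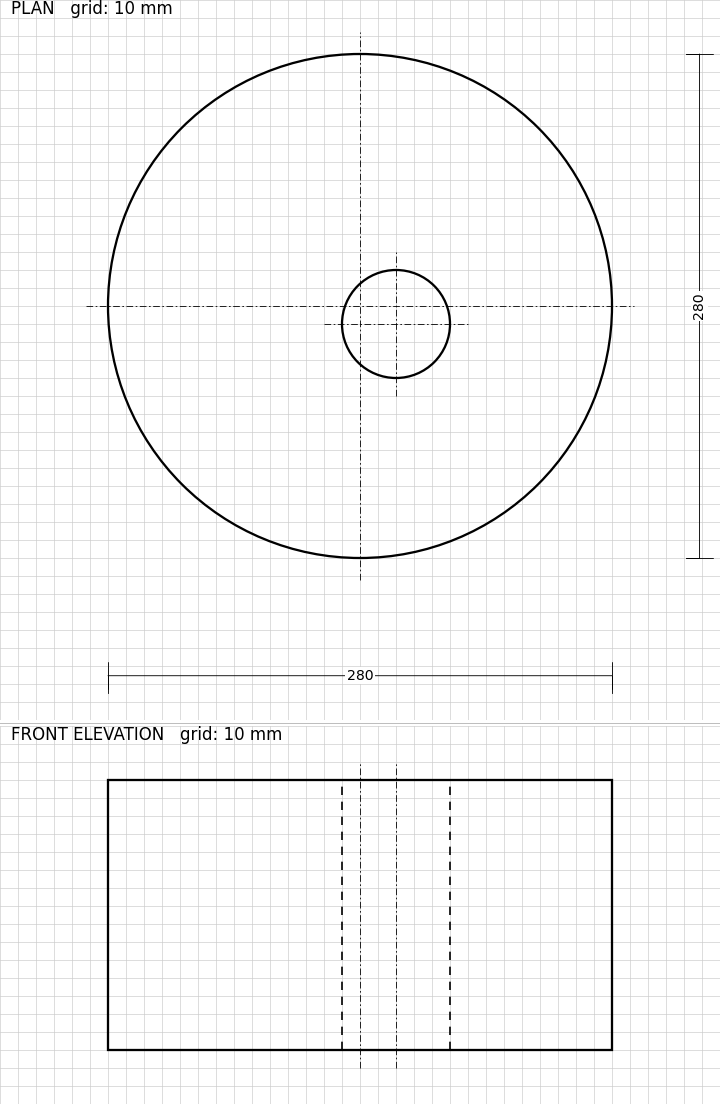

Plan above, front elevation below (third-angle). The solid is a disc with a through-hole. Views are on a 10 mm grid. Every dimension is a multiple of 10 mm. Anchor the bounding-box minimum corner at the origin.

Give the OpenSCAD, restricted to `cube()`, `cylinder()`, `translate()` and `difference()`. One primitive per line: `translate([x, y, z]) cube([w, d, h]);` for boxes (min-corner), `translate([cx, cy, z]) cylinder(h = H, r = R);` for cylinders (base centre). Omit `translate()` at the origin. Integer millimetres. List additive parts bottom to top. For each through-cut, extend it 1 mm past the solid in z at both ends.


difference() {
  translate([140, 140, 0]) cylinder(h = 150, r = 140);
  translate([160, 130, -1]) cylinder(h = 152, r = 30);
}


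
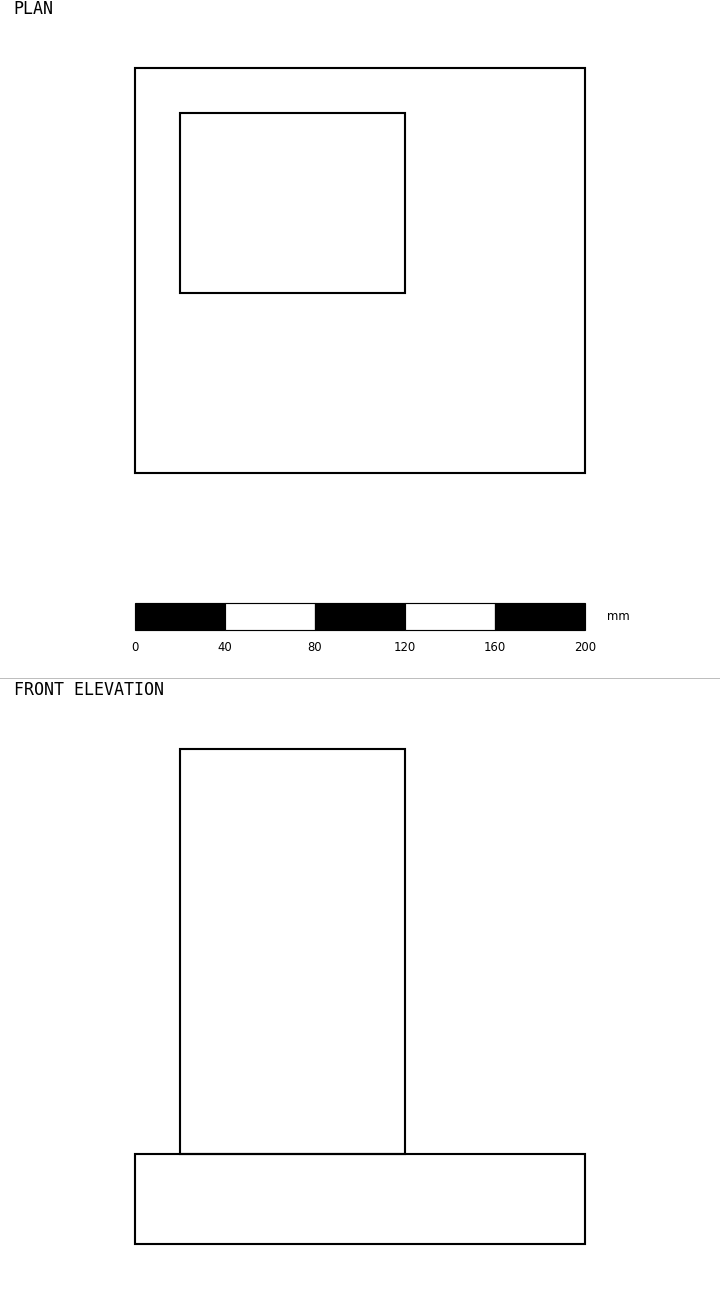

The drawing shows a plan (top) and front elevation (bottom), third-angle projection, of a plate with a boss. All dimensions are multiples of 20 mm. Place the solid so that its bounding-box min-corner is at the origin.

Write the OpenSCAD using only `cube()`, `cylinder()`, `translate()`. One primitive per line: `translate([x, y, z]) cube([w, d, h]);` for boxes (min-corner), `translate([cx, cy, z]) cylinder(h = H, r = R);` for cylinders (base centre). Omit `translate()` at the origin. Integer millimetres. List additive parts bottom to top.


cube([200, 180, 40]);
translate([20, 80, 40]) cube([100, 80, 180]);


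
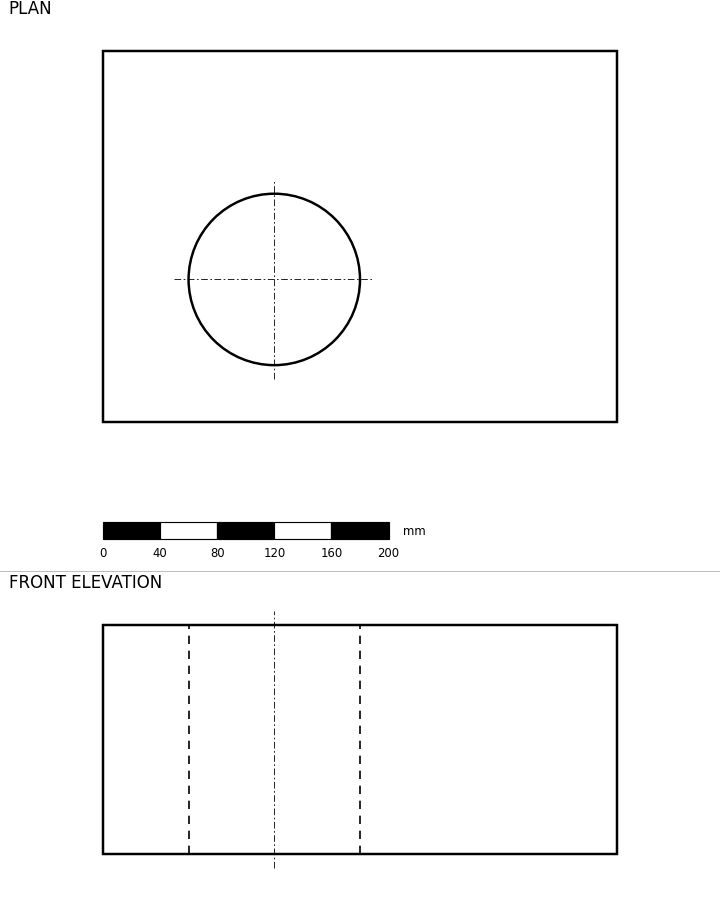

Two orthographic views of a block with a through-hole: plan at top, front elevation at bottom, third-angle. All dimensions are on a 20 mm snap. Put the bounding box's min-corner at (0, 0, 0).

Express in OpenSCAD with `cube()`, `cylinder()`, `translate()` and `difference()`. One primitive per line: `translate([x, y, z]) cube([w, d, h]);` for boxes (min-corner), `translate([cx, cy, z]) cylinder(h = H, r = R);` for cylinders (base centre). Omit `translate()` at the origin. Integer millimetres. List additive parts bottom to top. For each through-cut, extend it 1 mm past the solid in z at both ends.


difference() {
  cube([360, 260, 160]);
  translate([120, 100, -1]) cylinder(h = 162, r = 60);
}


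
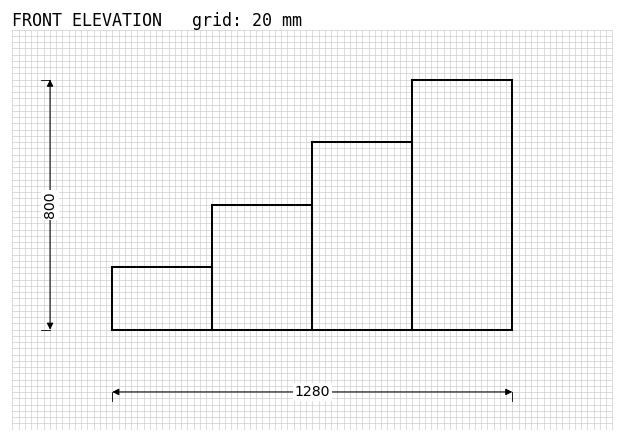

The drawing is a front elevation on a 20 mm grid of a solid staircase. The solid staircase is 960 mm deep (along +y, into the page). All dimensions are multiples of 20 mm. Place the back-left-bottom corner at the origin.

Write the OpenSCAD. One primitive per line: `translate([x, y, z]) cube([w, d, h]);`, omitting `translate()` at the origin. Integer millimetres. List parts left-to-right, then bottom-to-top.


cube([320, 960, 200]);
translate([320, 0, 0]) cube([320, 960, 400]);
translate([640, 0, 0]) cube([320, 960, 600]);
translate([960, 0, 0]) cube([320, 960, 800]);


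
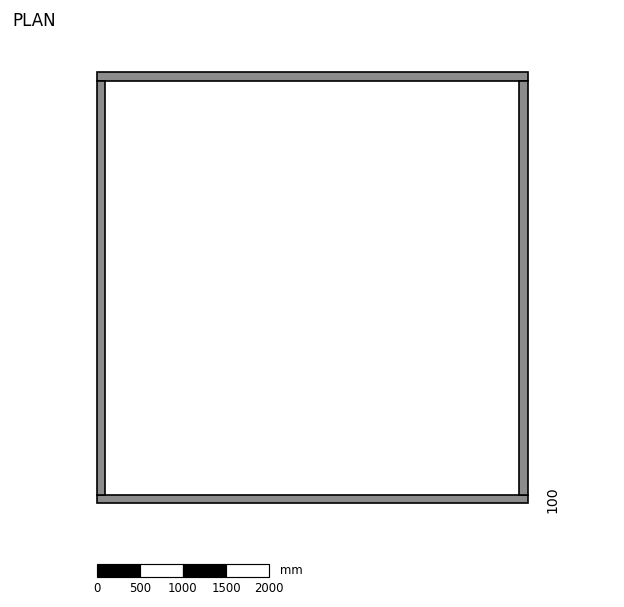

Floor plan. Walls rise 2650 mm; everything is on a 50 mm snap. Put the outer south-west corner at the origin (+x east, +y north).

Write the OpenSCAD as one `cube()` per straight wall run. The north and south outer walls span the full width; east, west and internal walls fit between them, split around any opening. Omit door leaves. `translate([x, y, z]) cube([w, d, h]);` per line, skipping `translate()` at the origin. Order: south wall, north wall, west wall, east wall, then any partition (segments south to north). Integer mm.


cube([5000, 100, 2650]);
translate([0, 4900, 0]) cube([5000, 100, 2650]);
translate([0, 100, 0]) cube([100, 4800, 2650]);
translate([4900, 100, 0]) cube([100, 4800, 2650]);
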